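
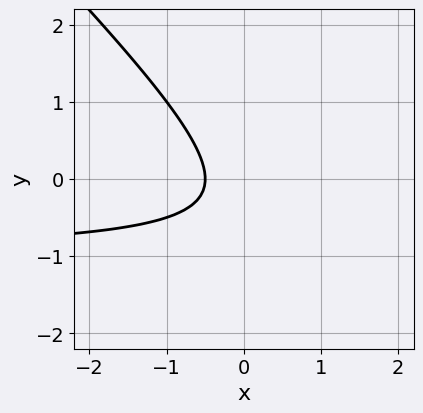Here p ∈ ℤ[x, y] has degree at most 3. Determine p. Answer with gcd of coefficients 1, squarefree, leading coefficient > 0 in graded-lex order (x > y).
2*x*y + 2*y^2 + 2*x + y + 1

(a) Degree: a generic line meets the curve in up to 2 points, so deg p = 2.
(b) From the visible intercepts: the curve avoids every integer y-axis point in the box.
(c) Putting this together gives p.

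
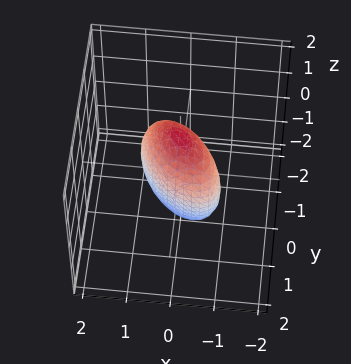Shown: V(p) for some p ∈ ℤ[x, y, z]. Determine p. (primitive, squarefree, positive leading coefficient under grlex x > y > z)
3*x^2 + 3*x*y + 3*y^2 + z^2 - 2

First, deg p = 2. The shape is more complex than any degree-1 surface.
Finally, putting this together gives p.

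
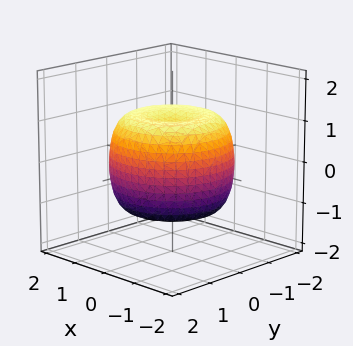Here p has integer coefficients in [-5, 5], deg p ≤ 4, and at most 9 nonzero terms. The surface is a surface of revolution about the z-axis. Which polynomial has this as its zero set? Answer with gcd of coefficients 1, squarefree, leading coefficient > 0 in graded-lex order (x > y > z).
1. deg p = 4.
2. Symmetries: every cross-section ⟂ z is a circle, so x, y appear only via x² + y².
3. From the axis intercepts and sections: a circular section at z = 0 has radius between 1 and 2; among the integer gridlines, it crosses the z-axis at z ∈ {-1, 1}.
4. Matching integer coefficients to the picture gives p.

2*x^4 + 4*x^2*y^2 + 2*y^4 - 3*x^2 - 3*y^2 + 3*z^2 - 3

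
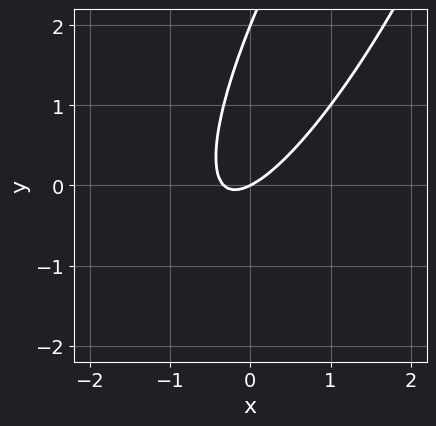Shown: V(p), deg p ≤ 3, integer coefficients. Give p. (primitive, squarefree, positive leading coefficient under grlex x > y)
3*x^2 - 3*x*y + y^2 + x - 2*y

deg p = 2. The shape is more complex than any degree-1 curve.
Against the integer gridlines: it meets the x-axis at x = 0 (among the integer gridlines); the y-axis gridline crossings are at y ∈ {0, 2}.
Together with the visible shape, these determine p as stated.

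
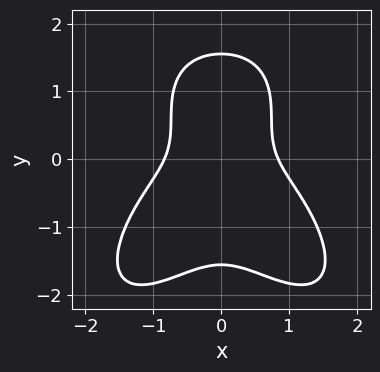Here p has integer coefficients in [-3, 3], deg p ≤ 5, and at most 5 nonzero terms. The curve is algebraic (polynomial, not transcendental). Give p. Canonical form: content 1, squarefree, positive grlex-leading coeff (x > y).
2*x^4 + y^4 + 3*x^2*y - 2*y^2 - 1

(a) The degree is 4 — the shape is more complex than any degree-3 curve.
(b) Symmetries: the x ↦ −x reflection is a symmetry, so x appears only in even powers.
(c) Together with the visible shape, these determine p as stated.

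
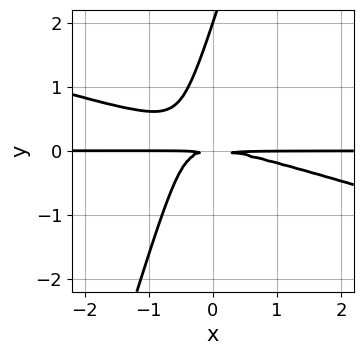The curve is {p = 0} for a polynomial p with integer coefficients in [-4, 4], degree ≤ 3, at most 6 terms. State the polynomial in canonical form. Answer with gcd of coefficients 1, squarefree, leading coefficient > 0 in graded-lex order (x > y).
x^2*y + 3*x*y^2 - y^3 + 2*y^2

1. The degree is 3 — the shape is more complex than any degree-2 curve.
2. Reading off the gridlines: the visible x-axis segment lies entirely on the curve; one y-axis crossing is at y = 2.
3. Together with the visible shape, these determine p as stated.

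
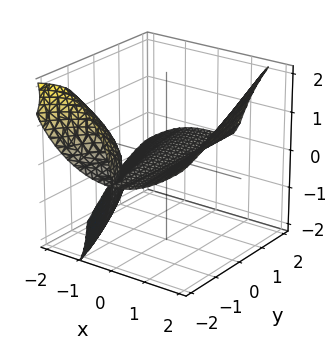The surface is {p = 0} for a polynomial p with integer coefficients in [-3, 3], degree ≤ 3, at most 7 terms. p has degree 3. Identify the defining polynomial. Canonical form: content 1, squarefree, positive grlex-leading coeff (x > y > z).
x^3 + 2*x*y*z - z^3 - y*z - 2*z

First, deg p = 3. The shape is more complex than any degree-2 surface.
Then, from the visible intercepts: it crosses the x-axis at the gridline x = 0; every point of the y-axis in the box is on the surface; one z-axis crossing is at z = 0.
Finally, fitting integer coefficients to these (and the overall shape) gives p.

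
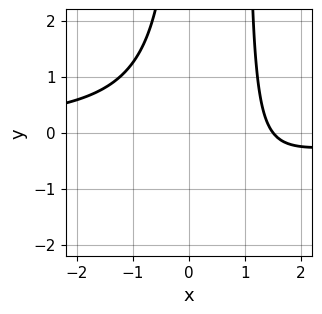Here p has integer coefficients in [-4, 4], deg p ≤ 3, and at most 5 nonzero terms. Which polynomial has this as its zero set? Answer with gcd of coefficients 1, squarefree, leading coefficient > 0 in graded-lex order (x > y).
First, deg p = 3.
Then, from the axis intercepts and sections: no y-intercept at any integer in the box.
Finally, the integer polynomial consistent with all of this is the stated p.

2*x^2*y - 2*x*y + 2*x - 3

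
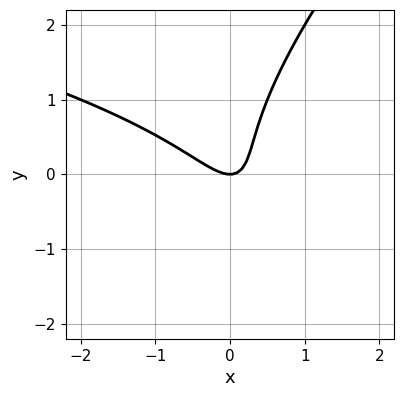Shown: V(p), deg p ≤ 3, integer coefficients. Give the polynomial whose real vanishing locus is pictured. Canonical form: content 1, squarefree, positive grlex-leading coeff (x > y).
x*y^2 - y^3 + 2*x^2 + 2*x*y - y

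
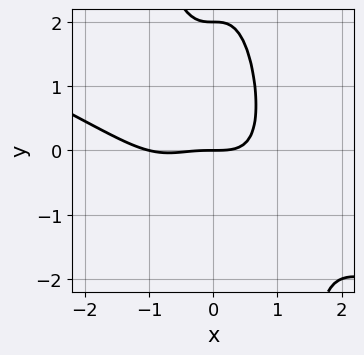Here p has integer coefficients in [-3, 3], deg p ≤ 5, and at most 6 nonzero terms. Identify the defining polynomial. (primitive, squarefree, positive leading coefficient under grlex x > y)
1. Degree: a generic line meets the curve in up to 4 points, so deg p = 4.
2. From the visible intercepts: the x-axis gridline crossings are at x ∈ {-1, 0}; among the integer gridlines, it crosses the y-axis at y ∈ {0, 2}.
3. The integer polynomial consistent with all of this is the stated p.

x^4 + 2*x^3*y + x^3 + y^2 - 2*y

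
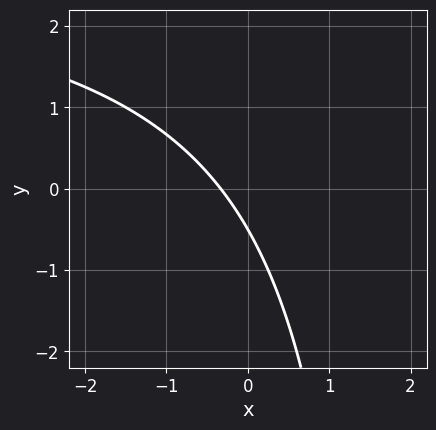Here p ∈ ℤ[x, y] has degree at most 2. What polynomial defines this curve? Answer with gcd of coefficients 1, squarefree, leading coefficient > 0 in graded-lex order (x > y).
x*y - 3*x - 2*y - 1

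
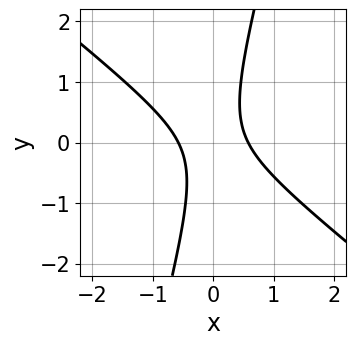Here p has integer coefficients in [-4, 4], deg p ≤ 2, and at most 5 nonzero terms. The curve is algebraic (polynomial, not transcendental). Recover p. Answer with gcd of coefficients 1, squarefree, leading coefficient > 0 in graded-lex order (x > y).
1. The degree is 2 — a generic line meets the curve in up to 2 points.
2. Observable constraints: it misses every integer gridline on the y-axis.
3. Matching integer coefficients to the picture gives p.

3*x^2 + 3*x*y - y^2 - 1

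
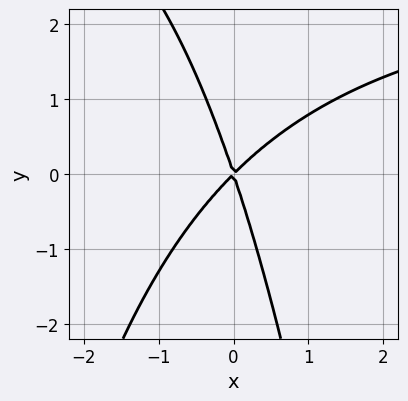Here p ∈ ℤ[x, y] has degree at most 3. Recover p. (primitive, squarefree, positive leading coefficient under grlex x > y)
Degree: a generic line meets the curve in up to 3 points, so deg p = 3.
Observable constraints: it crosses the x-axis at the gridline x = 0; it crosses the y-axis at the gridline y = 0.
Matching integer coefficients to the picture gives p.

x^2*y - 3*x^2 + 2*x*y + y^2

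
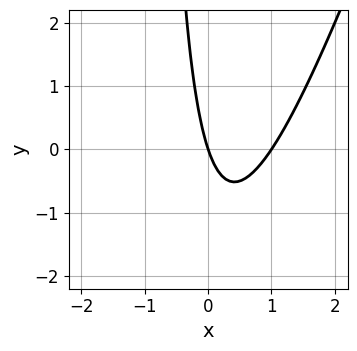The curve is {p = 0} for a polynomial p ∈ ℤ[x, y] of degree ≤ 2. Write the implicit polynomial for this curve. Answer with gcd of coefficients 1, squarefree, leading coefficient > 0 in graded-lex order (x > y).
First, degree: no degree-1 curve has this shape, so deg p = 2.
Next, reading off the gridlines: the x-axis gridline crossings are at x ∈ {0, 1}; it crosses the y-axis at the gridline y = 0.
Finally, these observations pin down the coefficients.

3*x^2 - x*y - 3*x - y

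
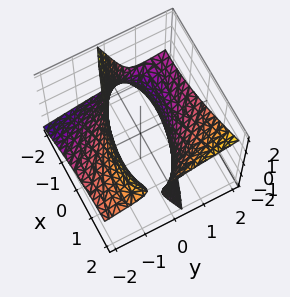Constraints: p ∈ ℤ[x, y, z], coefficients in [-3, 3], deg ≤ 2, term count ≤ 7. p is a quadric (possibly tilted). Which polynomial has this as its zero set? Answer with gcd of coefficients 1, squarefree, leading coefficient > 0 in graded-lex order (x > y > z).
(a) Degree: the shape is more complex than any degree-1 surface, so deg p = 2.
(b) Checking where it meets the axes: no z-intercept at any integer in the box.
(c) The integer polynomial consistent with all of this is the stated p.

x^2 + 2*x*y + y^2 - 3*y*z - z^2 - 3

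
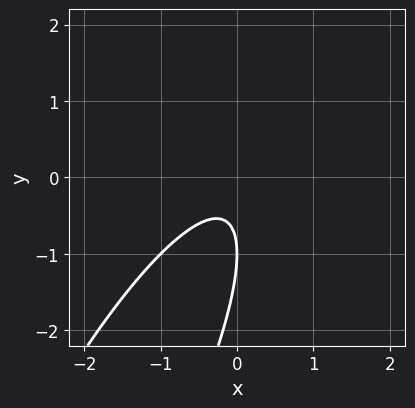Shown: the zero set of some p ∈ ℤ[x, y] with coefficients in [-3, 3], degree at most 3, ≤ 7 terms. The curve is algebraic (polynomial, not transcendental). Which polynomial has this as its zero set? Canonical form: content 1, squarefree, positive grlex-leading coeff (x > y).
3*x^2 - 3*x*y + y^2 + 2*y + 1

1. Degree: a generic line meets the curve in up to 2 points, so deg p = 2.
2. Observable constraints: one y-axis crossing is at y = -1; no x-intercept at any integer in the box.
3. Matching integer coefficients to the picture gives p.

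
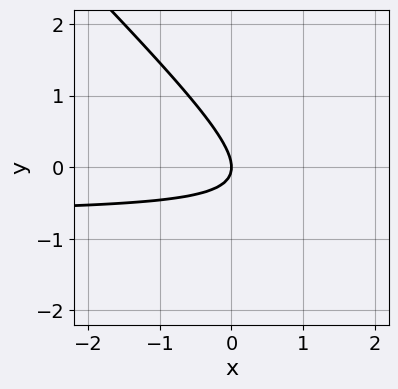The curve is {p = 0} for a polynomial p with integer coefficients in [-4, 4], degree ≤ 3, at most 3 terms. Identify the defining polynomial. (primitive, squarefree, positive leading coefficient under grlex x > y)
3*x*y + 3*y^2 + 2*x

The degree is 2 — a generic line meets the curve in up to 2 points.
Checking where it meets the axes: it meets the y-axis at y = 0 (among the integer gridlines); one x-axis crossing is at x = 0.
Matching integer coefficients to the picture gives p.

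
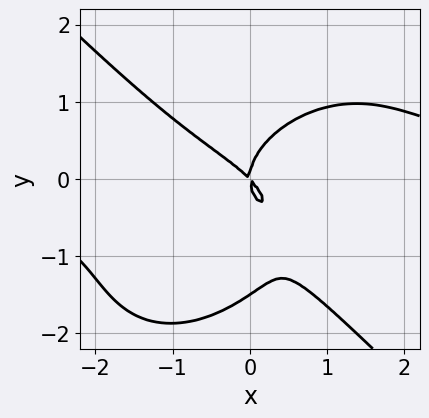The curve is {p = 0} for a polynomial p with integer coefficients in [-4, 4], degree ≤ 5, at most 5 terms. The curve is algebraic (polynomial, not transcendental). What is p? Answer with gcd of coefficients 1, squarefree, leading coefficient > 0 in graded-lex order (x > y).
2*x^3*y + 2*y^4 + 3*y^3 - 3*x^2 - 3*x*y

First, deg p = 4. A generic line meets the curve in up to 4 points.
Next, against the integer gridlines: it crosses the x-axis at the gridline x = 0; one y-axis crossing is at y = 0.
Finally, these observations pin down the coefficients.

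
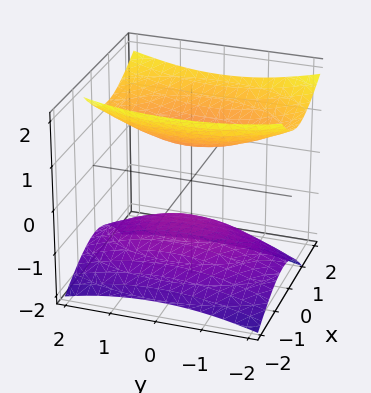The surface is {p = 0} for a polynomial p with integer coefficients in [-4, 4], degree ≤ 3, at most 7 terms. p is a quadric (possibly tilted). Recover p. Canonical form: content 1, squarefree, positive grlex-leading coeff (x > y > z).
1. I count 2 distinct pieces. They look like related sheets of one shape, so recover p as a whole.
2. Degree: a generic line meets the surface in up to 2 points, so deg p = 2.
3. From the axis intercepts and sections: it misses every integer gridline on the x-axis; it misses every integer gridline on the y-axis.
4. Putting this together gives p.

3*x^2 - 2*x*z + y^2 - 3*z^2 + 2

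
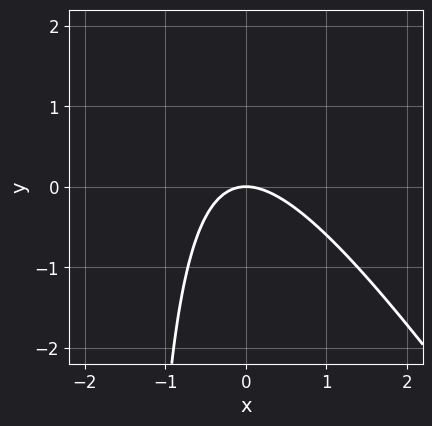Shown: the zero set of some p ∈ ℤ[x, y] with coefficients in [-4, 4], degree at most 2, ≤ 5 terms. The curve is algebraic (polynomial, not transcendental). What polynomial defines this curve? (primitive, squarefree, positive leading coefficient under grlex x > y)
3*x^2 + 2*x*y + 3*y

(a) The degree is 2 — a generic line meets the curve in up to 2 points.
(b) Checking where it meets the axes: it crosses the y-axis at the gridline y = 0; it crosses the x-axis at the gridline x = 0.
(c) These observations pin down the coefficients.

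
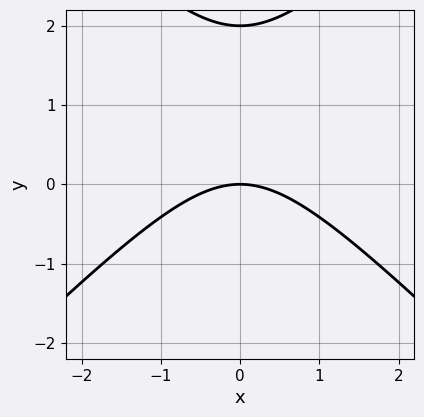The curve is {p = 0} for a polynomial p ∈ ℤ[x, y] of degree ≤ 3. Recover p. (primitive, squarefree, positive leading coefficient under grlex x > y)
Degree: the shape is more complex than any degree-1 curve, so deg p = 2.
Symmetries: mirror symmetry x ↦ −x ⇒ only even powers of x.
Checking where it meets the axes: among the integer gridlines, it crosses the y-axis at y ∈ {0, 2}; it crosses the x-axis at the gridline x = 0.
Solving for integer coefficients yields p as stated.

x^2 - y^2 + 2*y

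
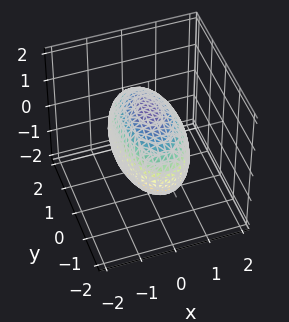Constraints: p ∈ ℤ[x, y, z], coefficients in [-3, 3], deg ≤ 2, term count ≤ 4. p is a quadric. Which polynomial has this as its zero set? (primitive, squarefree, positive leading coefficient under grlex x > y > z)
3*x^2 + y^2 + 2*z^2 - 3

The degree is 2 — bounded and convex; a quadric.
Symmetries: mirror symmetry z ↦ −z ⇒ only even powers of z; mirror symmetry y ↦ −y ⇒ only even powers of y; it's symmetric under x → −x, forcing even powers of x.
Against the integer gridlines: the x-axis gridline crossings are at x ∈ {-1, 1}.
The integer polynomial consistent with all of this is the stated p.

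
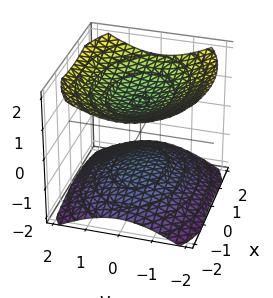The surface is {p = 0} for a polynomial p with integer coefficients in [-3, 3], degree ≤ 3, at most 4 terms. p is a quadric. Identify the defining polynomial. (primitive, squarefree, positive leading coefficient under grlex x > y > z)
1. The picture has 2 separate pieces.
2. Degree: two separate bowl-shaped sheets opening away from each other; a quadric, so deg p = 2.
3. Symmetries: it's symmetric under z → −z, forcing even powers of z; it's symmetric under x → −x, forcing even powers of x; mirror symmetry y ↦ −y ⇒ only even powers of y.
4. Reading off the gridlines: the z-axis gridline crossings are at z ∈ {-1, 1}; the surface avoids every integer y-axis point in the box; the surface avoids every integer x-axis point in the box.
5. These observations pin down the coefficients.

x^2 + 2*y^2 - 3*z^2 + 3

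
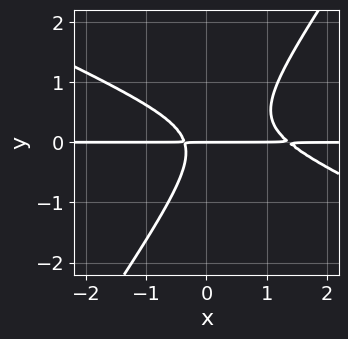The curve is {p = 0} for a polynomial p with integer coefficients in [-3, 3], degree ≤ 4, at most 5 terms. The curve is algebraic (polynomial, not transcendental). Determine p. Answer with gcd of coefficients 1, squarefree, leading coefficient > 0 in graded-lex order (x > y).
2*x^2*y + 3*x*y^2 - 3*y^3 - 2*x*y - y

(a) deg p = 3. No degree-2 curve has this shape.
(b) Against the integer gridlines: the visible x-axis segment lies entirely on the curve; it crosses the y-axis at the gridline y = 0.
(c) These observations pin down the coefficients.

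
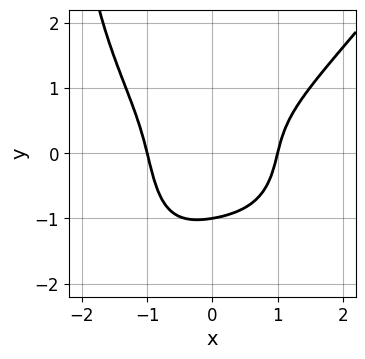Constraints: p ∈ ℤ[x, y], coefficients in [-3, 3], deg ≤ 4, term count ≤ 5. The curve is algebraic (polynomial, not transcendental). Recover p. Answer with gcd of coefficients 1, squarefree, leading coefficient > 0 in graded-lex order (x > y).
1. deg p = 4.
2. Checking where it meets the axes: among the integer gridlines, it crosses the x-axis at x ∈ {-1, 1}; one y-axis crossing is at y = -1.
3. Matching integer coefficients to the picture gives p.

2*x^4 - x*y^3 - 2*x^2*y - 2*y^3 - 2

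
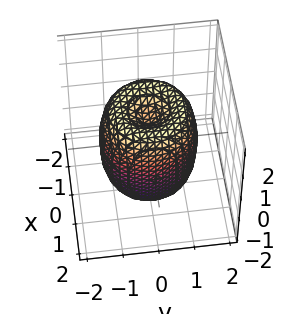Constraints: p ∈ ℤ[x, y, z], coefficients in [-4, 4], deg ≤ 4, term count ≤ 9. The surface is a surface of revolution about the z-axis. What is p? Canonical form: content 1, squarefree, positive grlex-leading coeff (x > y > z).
2*x^4 + 4*x^2*y^2 + 2*y^4 - 3*x^2 - 3*y^2 + z^2 - 1

1. deg p = 4.
2. By symmetry, the surface is invariant under rotation about z: p = q(x² + y², z).
3. Checking where it meets the axes: among the integer gridlines, it crosses the z-axis at z ∈ {-1, 1}; a circular section at z = -1 has radius between 1 and 2.
4. Fitting integer coefficients to these (and the overall shape) gives p.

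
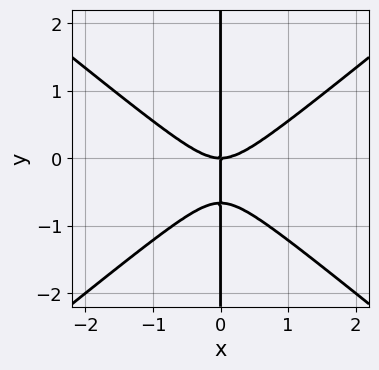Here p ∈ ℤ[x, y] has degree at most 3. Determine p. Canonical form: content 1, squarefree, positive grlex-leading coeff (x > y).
2*x^3 - 3*x*y^2 - 2*x*y

1. deg p = 3.
2. From the visible intercepts: the visible y-axis segment lies entirely on the curve; one x-axis crossing is at x = 0.
3. Putting this together gives p.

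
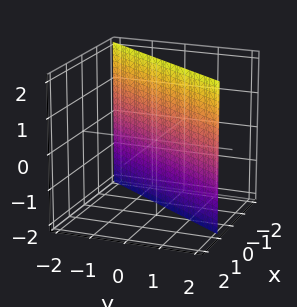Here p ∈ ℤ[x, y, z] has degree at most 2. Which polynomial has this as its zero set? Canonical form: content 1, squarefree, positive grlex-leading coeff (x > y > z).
3*x - 2*y + 2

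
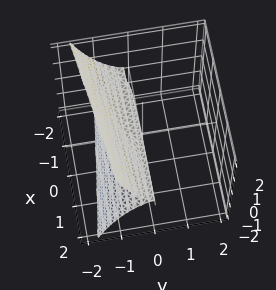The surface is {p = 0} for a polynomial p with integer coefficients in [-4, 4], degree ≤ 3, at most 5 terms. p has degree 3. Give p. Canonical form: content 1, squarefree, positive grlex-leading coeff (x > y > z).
deg p = 3.
Against the integer gridlines: it meets the z-axis at z = 0 (among the integer gridlines); it meets the y-axis at y = 0 (among the integer gridlines).
Together with the visible shape, these determine p as stated.

x*y*z + 3*y^3 + y*z^2 + 3*z^2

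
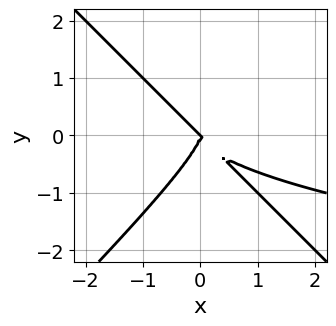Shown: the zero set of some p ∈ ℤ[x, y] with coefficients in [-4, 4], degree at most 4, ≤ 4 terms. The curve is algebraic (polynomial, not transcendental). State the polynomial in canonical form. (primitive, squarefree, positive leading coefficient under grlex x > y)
3*x^2*y^2 - 3*y^4 - 2*x^3 - 2*x^2*y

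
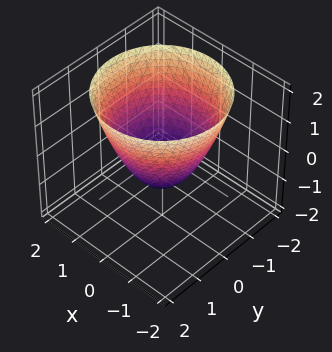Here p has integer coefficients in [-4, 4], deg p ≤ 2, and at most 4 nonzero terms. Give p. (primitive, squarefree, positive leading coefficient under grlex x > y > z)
x^2 + y^2 - z - 1

First, degree: the shape is more complex than any degree-1 surface, so deg p = 2.
Next, by symmetry, the z-axis is an axis of rotation, so x and y enter only as x² + y².
Next, against the integer gridlines: among the integer gridlines, it crosses the y-axis at y ∈ {-1, 1}; the x-axis gridline crossings are at x ∈ {-1, 1}; it meets the z-axis at z = -1 (among the integer gridlines); a circular section at z = 2 has radius between 1 and 2.
Finally, the integer polynomial consistent with all of this is the stated p.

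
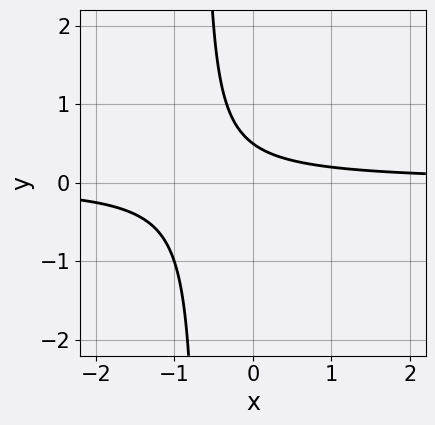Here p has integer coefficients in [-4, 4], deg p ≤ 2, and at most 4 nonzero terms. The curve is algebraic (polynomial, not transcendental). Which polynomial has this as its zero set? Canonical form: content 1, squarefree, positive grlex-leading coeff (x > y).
First, degree: no degree-1 curve has this shape, so deg p = 2.
Then, checking where it meets the axes: the curve avoids every integer x-axis point in the box.
Finally, these observations pin down the coefficients.

3*x*y + 2*y - 1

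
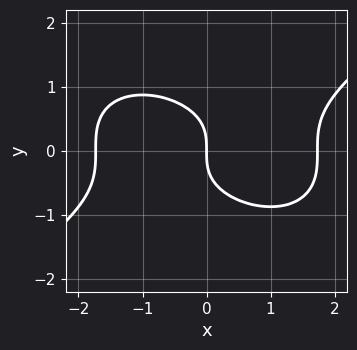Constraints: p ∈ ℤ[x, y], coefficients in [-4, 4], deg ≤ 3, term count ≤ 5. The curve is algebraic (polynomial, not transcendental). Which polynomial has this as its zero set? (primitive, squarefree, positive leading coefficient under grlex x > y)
1. The degree is 3 — no degree-2 curve has this shape.
2. Observable constraints: one y-axis crossing is at y = 0; it meets the x-axis at x = 0 (among the integer gridlines).
3. Putting this together gives p.

x^3 - 3*y^3 - 3*x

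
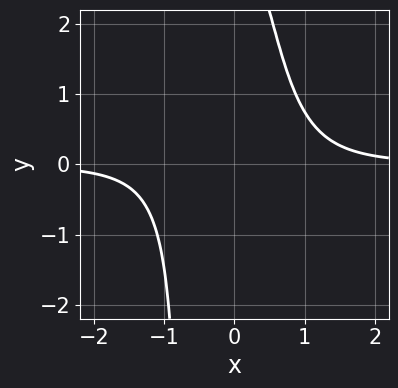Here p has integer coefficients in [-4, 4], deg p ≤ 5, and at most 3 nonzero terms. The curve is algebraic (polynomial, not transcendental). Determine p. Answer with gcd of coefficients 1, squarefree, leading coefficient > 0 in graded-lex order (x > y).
3*x^3*y + y - 3

1. Degree: no degree-3 curve has this shape, so deg p = 4.
2. Checking where it meets the axes: no x-intercept at any integer in the box; the curve avoids every integer y-axis point in the box.
3. Together with the visible shape, these determine p as stated.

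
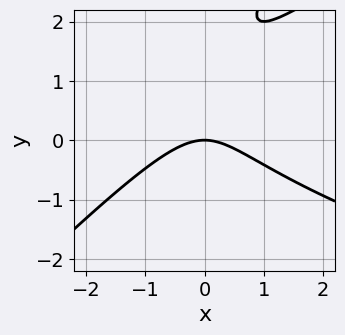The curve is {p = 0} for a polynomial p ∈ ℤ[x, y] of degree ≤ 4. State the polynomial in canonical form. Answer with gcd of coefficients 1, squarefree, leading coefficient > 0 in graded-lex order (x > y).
x*y^2 - y^3 - 2*x^2 + 3*y^2 - 3*y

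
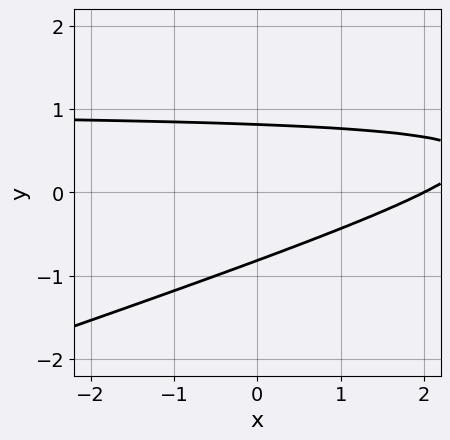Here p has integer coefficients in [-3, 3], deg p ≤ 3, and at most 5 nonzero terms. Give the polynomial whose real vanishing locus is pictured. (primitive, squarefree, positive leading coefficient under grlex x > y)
(a) deg p = 2.
(b) Checking where it meets the axes: it crosses the x-axis at the gridline x = 2.
(c) The integer polynomial consistent with all of this is the stated p.

x*y - 3*y^2 - x + 2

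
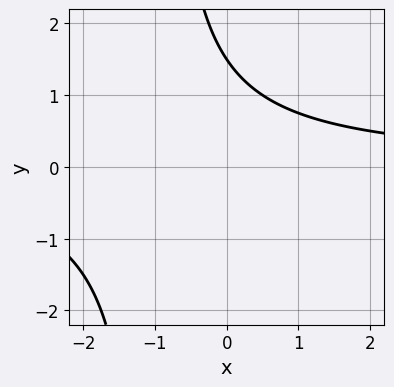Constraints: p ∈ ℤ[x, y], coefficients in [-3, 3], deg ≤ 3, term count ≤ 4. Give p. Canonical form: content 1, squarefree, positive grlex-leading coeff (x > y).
2*x*y + 2*y - 3

(a) The degree is 2 — the shape is more complex than any degree-1 curve.
(b) Against the integer gridlines: no x-intercept at any integer in the box.
(c) The integer polynomial consistent with all of this is the stated p.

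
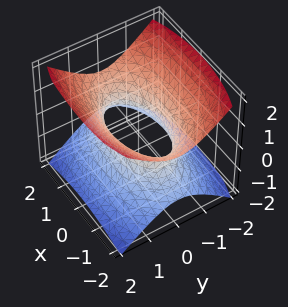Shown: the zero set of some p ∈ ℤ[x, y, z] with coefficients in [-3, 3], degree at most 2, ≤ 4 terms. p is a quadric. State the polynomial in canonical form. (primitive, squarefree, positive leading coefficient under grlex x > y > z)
(a) Degree: one connected sheet with a waist; a quadric, so deg p = 2.
(b) Symmetries: it's symmetric under y → −y, forcing even powers of y; it's symmetric under z → −z, forcing even powers of z; it's symmetric under x → −x, forcing even powers of x.
(c) Checking where it meets the axes: no z-intercept at any integer in the box.
(d) Fitting integer coefficients to these (and the overall shape) gives p.

x^2 + 3*y^2 - 3*z^2 - 2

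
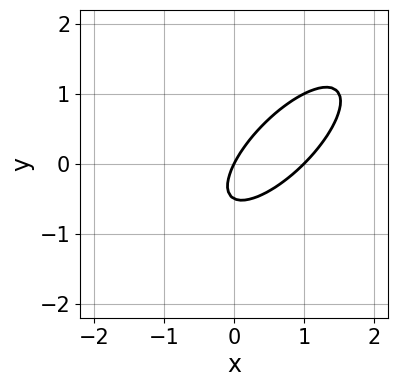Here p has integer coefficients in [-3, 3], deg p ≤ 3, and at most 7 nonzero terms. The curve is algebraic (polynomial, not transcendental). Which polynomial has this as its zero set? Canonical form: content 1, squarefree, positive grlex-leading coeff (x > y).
2*x^2 - 3*x*y + 2*y^2 - 2*x + y

Degree: a generic line meets the curve in up to 2 points, so deg p = 2.
From the axis intercepts and sections: it meets the y-axis at y = 0 (among the integer gridlines); the x-axis gridline crossings are at x ∈ {0, 1}.
The integer polynomial consistent with all of this is the stated p.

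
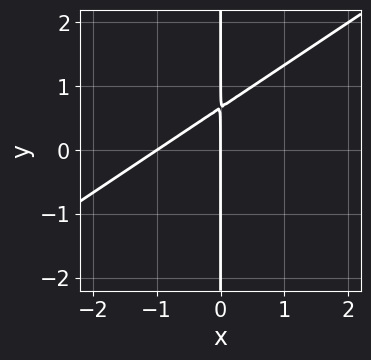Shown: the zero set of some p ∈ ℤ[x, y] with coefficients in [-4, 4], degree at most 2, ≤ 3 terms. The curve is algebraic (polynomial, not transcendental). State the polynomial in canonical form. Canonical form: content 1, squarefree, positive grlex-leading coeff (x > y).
Degree: a generic line meets the curve in up to 2 points, so deg p = 2.
From the axis intercepts and sections: among the integer gridlines, it crosses the x-axis at x ∈ {-1, 0}; the visible y-axis segment lies entirely on the curve.
Putting this together gives p.

2*x^2 - 3*x*y + 2*x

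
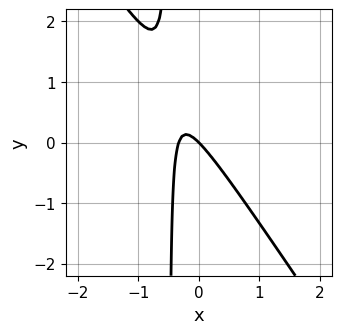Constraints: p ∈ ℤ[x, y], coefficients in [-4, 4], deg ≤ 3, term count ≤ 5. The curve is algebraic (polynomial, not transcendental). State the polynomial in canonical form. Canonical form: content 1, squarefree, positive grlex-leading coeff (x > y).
1. Degree: no degree-1 curve has this shape, so deg p = 2.
2. From the visible intercepts: it meets the x-axis at x = 0 (among the integer gridlines); it crosses the y-axis at the gridline y = 0.
3. The integer polynomial consistent with all of this is the stated p.

3*x^2 + 2*x*y + x + y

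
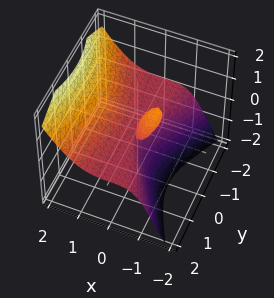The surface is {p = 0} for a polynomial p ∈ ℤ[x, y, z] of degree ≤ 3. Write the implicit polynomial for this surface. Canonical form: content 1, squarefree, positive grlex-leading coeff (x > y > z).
3*x^3 - 2*y^2*z - z^3 - 3*x*z

First, the picture has 2 separate pieces.
Then, degree: a generic line meets the surface in up to 3 points, so deg p = 3.
Next, from the visible intercepts: every point of the y-axis in the box is on the surface; it crosses the z-axis at the gridline z = 0; it meets the x-axis at x = 0 (among the integer gridlines).
Finally, together with the visible shape, these determine p as stated.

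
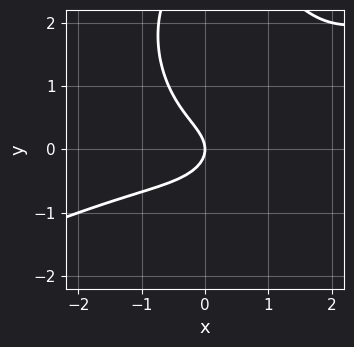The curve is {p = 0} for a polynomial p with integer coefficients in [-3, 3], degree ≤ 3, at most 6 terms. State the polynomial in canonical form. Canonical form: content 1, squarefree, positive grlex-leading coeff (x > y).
(a) deg p = 3.
(b) From the visible intercepts: it meets the x-axis at x = 0 (among the integer gridlines); it meets the y-axis at y = 0 (among the integer gridlines).
(c) The integer polynomial consistent with all of this is the stated p.

x^3 - 2*x^2*y - y^3 + 3*y^2 + 2*x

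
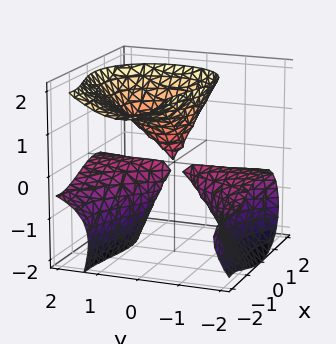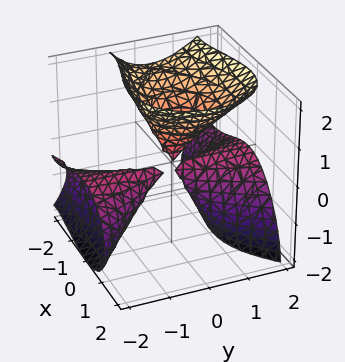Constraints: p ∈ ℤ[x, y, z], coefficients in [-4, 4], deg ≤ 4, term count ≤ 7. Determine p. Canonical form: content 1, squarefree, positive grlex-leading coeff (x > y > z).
First, I count 3 distinct pieces.
Then, deg p = 3.
Next, against the integer gridlines: one x-axis crossing is at x = 0; one z-axis crossing is at z = 0; the visible y-axis segment lies entirely on the surface.
Finally, assembling these constraints gives the stated polynomial.

x^3 + 2*y^2*z - y*z^2 - z^3 + 3*x^2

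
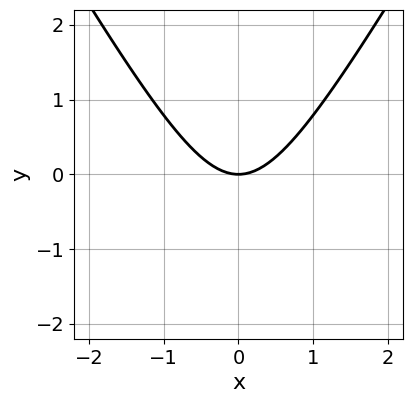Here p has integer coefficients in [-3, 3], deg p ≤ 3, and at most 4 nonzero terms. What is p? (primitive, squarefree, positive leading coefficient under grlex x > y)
3*x^2 - y^2 - 3*y

First, degree: the shape is more complex than any degree-1 curve, so deg p = 2.
Next, symmetries: mirror symmetry x ↦ −x ⇒ only even powers of x.
Next, from the visible intercepts: it meets the y-axis at y = 0 (among the integer gridlines); one x-axis crossing is at x = 0.
Finally, these observations pin down the coefficients.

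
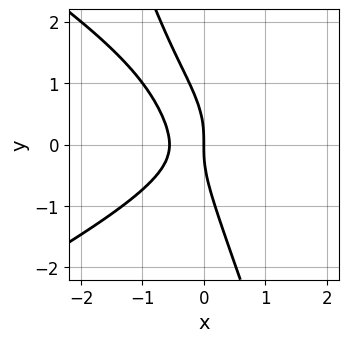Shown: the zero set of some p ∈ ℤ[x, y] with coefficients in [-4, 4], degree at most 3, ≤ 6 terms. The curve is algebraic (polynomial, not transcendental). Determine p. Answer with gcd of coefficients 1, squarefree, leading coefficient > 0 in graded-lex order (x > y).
1. The degree is 3 — a generic line meets the curve in up to 3 points.
2. From the visible intercepts: it meets the x-axis at x = 0 (among the integer gridlines); one y-axis crossing is at y = 0.
3. Matching integer coefficients to the picture gives p.

x^3 - 3*x*y^2 - y^3 - 3*x^2 - 2*x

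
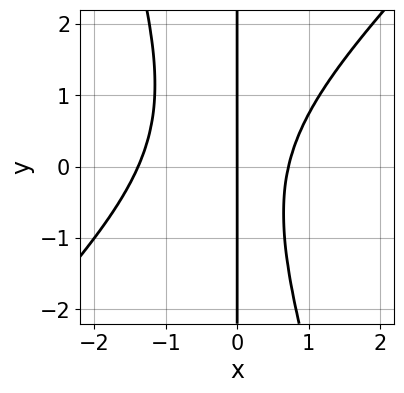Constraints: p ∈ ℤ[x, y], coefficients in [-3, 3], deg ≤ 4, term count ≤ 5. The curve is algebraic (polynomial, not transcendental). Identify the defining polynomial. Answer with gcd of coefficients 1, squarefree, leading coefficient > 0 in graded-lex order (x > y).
3*x^3 - 2*x^2*y - x*y^2 + 2*x^2 - 3*x

Degree: a generic line meets the curve in up to 3 points, so deg p = 3.
From the visible intercepts: the visible y-axis segment lies entirely on the curve; it crosses the x-axis at the gridline x = 0.
Solving for integer coefficients yields p as stated.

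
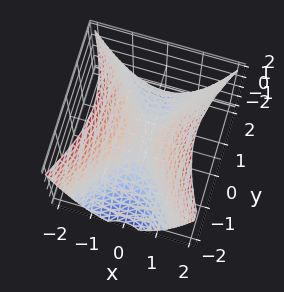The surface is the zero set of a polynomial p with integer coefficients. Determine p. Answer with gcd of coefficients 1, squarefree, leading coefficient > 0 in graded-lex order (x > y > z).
Degree: a saddle surface; a quadric, so deg p = 2.
Symmetries: the y ↦ −y reflection is a symmetry, so y appears only in even powers; the x ↦ −x reflection is a symmetry, so x appears only in even powers.
Observable constraints: it crosses the z-axis at the gridline z = 0; it crosses the y-axis at the gridline y = 0.
The integer polynomial consistent with all of this is the stated p.

2*x^2 - y^2 - 2*z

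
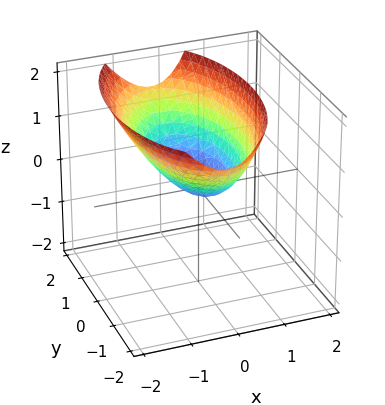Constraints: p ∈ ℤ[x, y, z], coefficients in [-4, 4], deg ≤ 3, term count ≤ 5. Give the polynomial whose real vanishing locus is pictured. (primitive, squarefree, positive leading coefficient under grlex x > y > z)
First, the degree is 2 — the shape is more complex than any degree-1 surface.
Next, reading off the gridlines: it crosses the x-axis at the gridline x = 0; it meets the z-axis at z = 0 (among the integer gridlines); it crosses the y-axis at the gridline y = 0.
Finally, fitting integer coefficients to these (and the overall shape) gives p.

3*x^2 + x*z + y^2 - 3*z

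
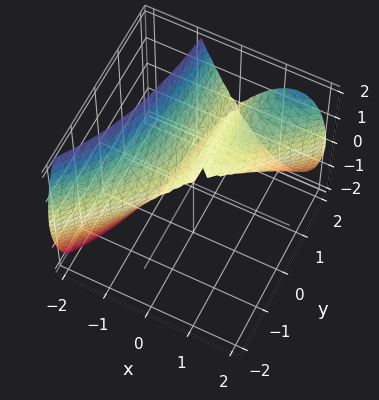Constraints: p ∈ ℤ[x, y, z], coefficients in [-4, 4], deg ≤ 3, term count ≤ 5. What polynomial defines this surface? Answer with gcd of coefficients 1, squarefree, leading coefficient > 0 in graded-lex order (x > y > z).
2*x^3 - 2*x^2*y + z^2

First, degree: no degree-2 surface has this shape, so deg p = 3.
Next, from the visible intercepts: the visible y-axis segment lies entirely on the surface; it crosses the z-axis at the gridline z = 0; it crosses the x-axis at the gridline x = 0.
Finally, assembling these constraints gives the stated polynomial.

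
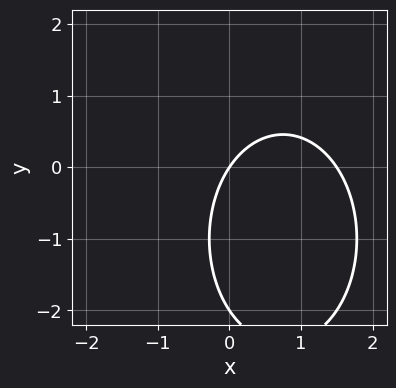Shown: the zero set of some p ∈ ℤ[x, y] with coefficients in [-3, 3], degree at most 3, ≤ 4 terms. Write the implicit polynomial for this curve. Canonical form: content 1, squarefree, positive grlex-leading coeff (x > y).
2*x^2 + y^2 - 3*x + 2*y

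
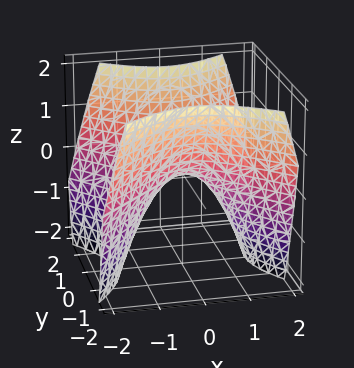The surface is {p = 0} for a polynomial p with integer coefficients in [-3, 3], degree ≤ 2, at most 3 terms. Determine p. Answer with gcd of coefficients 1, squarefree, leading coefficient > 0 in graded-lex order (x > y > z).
x^2 - y^2 + z

deg p = 2.
Symmetries: the x ↦ −x reflection is a symmetry, so x appears only in even powers; mirror symmetry y ↦ −y ⇒ only even powers of y.
From the axis intercepts and sections: it crosses the y-axis at the gridline y = 0; it meets the x-axis at x = 0 (among the integer gridlines); it crosses the z-axis at the gridline z = 0.
Together with the visible shape, these determine p as stated.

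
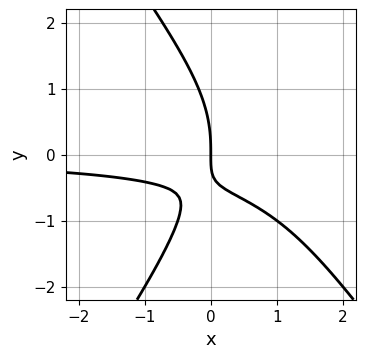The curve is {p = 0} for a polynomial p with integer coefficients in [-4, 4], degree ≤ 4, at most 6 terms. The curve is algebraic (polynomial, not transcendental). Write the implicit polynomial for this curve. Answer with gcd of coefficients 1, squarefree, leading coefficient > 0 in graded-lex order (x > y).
2*x^2*y - y^3 - 3*x*y - 2*x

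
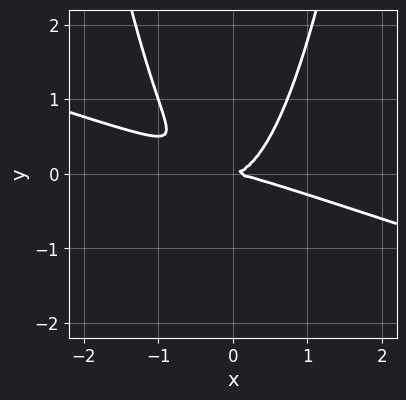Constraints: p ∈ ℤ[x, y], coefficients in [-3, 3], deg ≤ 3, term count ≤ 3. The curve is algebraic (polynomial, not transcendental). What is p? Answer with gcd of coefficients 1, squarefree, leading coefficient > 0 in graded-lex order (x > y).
x^3 + 3*x^2*y - 2*y^2

Degree: no degree-2 curve has this shape, so deg p = 3.
Checking where it meets the axes: it crosses the x-axis at the gridline x = 0; one y-axis crossing is at y = 0.
Putting this together gives p.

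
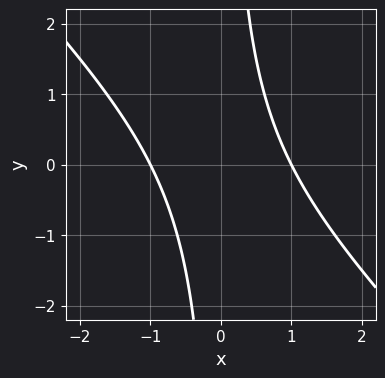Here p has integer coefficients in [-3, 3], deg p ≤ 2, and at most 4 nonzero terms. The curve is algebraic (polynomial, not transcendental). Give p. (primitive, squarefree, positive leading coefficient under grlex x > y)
x^2 + x*y - 1

(a) Degree: no degree-1 curve has this shape, so deg p = 2.
(b) Checking where it meets the axes: the x-axis gridline crossings are at x ∈ {-1, 1}; the curve avoids every integer y-axis point in the box.
(c) Assembling these constraints gives the stated polynomial.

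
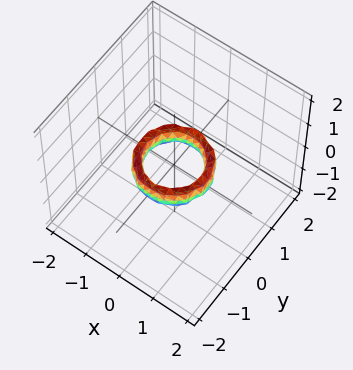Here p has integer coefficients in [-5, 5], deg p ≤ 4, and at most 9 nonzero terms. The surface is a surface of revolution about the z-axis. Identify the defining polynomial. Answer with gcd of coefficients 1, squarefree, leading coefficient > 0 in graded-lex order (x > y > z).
2*x^4 + 4*x^2*y^2 + 2*y^4 - 3*x^2 - 3*y^2 + z^2 + 1

Degree: the shape is more complex than any degree-3 surface, so deg p = 4.
Symmetries: rotational symmetry about the z-axis ⇒ p depends on x, y only through x² + y².
Checking where it meets the axes: among the integer gridlines, it crosses the x-axis at x ∈ {-1, 1}; the y-axis gridline crossings are at y ∈ {-1, 1}.
Matching integer coefficients to the picture gives p.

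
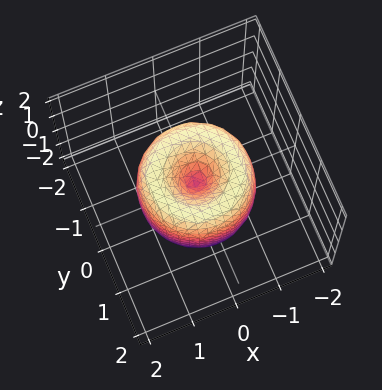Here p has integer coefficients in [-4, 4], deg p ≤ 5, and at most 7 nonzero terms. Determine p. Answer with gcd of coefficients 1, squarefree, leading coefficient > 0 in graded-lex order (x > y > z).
2*x^4 + 4*x^2*y^2 + 2*y^4 - 3*x^2 - 3*y^2 + z^2

1. The degree is 4 — a generic line meets the surface in up to 4 points.
2. By symmetry, the surface is invariant under rotation about z: p = q(x² + y², z).
3. Reading off the gridlines: it crosses the x-axis at the gridline x = 0; one z-axis crossing is at z = 0; a circular section at z = 0 has radius between 1 and 2.
4. Fitting integer coefficients to these (and the overall shape) gives p.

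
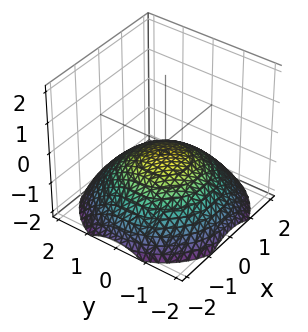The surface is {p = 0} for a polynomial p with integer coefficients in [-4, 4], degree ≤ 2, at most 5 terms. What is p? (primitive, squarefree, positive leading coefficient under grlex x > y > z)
1. Degree: the shape is more complex than any degree-1 surface, so deg p = 2.
2. Symmetry: every cross-section ⟂ z is a circle, so x, y appear only via x² + y².
3. Checking where it meets the axes: a circular section at z = -1 has radius between 1 and 2; the surface avoids every integer y-axis point in the box.
4. Fitting integer coefficients to these (and the overall shape) gives p.

x^2 + y^2 + 3*z + 1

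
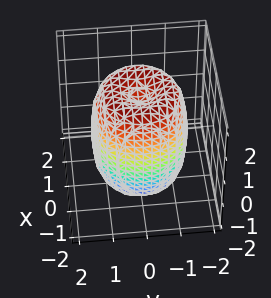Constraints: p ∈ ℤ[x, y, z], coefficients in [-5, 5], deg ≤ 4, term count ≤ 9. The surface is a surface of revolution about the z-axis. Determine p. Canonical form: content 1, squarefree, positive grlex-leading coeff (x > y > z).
2*x^4 + 4*x^2*y^2 + 2*y^4 - 3*x^2 - 3*y^2 + z^2 - 2

First, degree: the shape is more complex than any degree-3 surface, so deg p = 4.
Then, symmetry: the z-axis is an axis of rotation, so x and y enter only as x² + y².
Next, reading off the gridlines: a circular section at z = 1 has radius between 1 and 2.
Finally, assembling these constraints gives the stated polynomial.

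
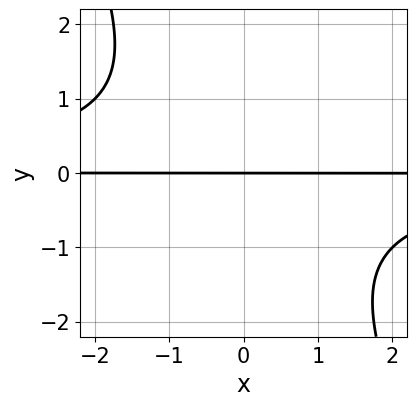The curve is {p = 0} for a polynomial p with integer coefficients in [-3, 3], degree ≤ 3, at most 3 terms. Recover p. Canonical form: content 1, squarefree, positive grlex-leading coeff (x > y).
(a) The degree is 3 — the shape is more complex than any degree-2 curve.
(b) Checking where it meets the axes: every point of the x-axis in the box is on the curve; one y-axis crossing is at y = 0.
(c) The integer polynomial consistent with all of this is the stated p.

2*x*y^2 + y^3 + 3*y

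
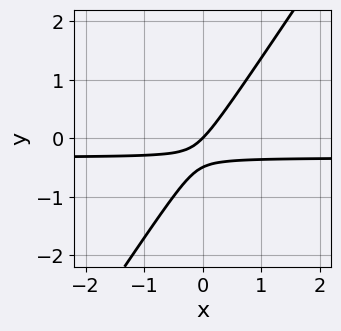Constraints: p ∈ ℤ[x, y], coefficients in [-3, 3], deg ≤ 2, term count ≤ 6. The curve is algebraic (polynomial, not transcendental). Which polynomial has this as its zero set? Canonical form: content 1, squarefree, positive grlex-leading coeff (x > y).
(a) deg p = 2. The shape is more complex than any degree-1 curve.
(b) Reading off the gridlines: one y-axis crossing is at y = 0; it crosses the x-axis at the gridline x = 0.
(c) Matching integer coefficients to the picture gives p.

3*x*y - 2*y^2 + x - y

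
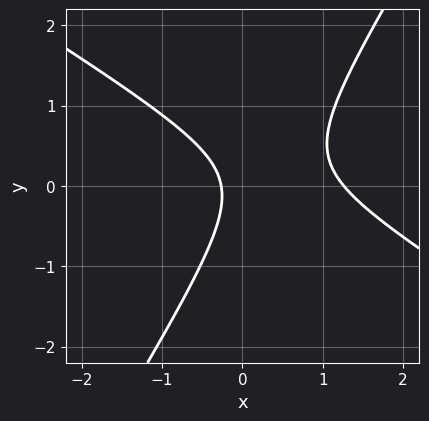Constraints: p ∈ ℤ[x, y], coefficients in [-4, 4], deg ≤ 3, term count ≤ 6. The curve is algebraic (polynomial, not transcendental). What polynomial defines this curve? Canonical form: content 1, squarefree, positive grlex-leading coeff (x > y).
3*x^2 + 3*x*y - 3*y^2 - 3*x - 1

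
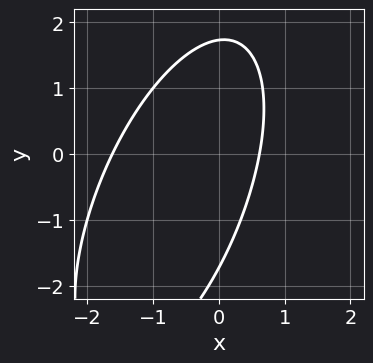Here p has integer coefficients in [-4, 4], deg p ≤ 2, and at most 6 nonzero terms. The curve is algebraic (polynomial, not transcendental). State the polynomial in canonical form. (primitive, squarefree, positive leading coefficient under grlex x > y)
3*x^2 - 2*x*y + y^2 + 3*x - 3

deg p = 2. No degree-1 curve has this shape.
Putting this together gives p.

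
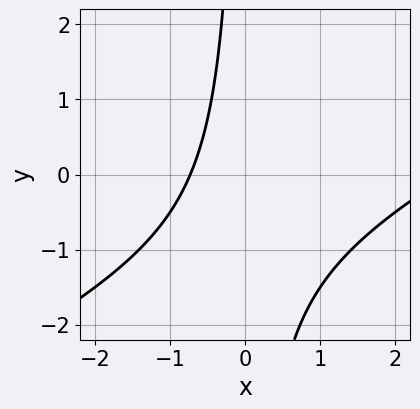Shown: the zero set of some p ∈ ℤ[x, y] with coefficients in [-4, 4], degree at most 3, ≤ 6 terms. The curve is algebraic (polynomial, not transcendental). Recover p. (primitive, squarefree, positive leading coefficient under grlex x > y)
1. The degree is 2 — the shape is more complex than any degree-1 curve.
2. Checking where it meets the axes: it misses every integer gridline on the y-axis.
3. Fitting integer coefficients to these (and the overall shape) gives p.

x^2 - 2*x*y - 2*x - 2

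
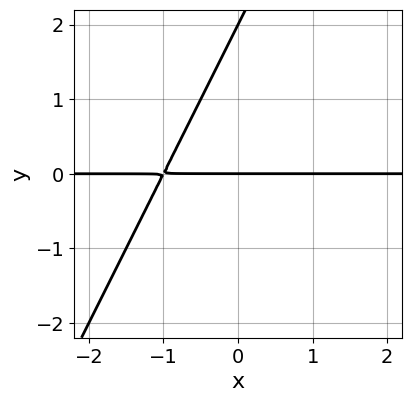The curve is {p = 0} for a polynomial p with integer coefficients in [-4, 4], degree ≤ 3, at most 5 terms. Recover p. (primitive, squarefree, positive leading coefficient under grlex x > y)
Degree: no degree-1 curve has this shape, so deg p = 2.
Observable constraints: the visible x-axis segment lies entirely on the curve; the y-axis gridline crossings are at y ∈ {0, 2}.
Together with the visible shape, these determine p as stated.

2*x*y - y^2 + 2*y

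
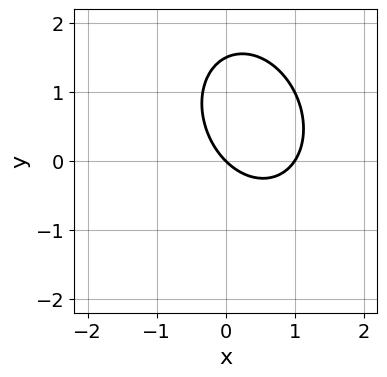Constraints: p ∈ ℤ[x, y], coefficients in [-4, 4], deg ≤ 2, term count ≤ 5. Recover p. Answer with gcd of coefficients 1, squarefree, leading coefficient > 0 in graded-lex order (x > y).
3*x^2 + x*y + 2*y^2 - 3*x - 3*y

First, degree: no degree-1 curve has this shape, so deg p = 2.
Then, from the axis intercepts and sections: it crosses the y-axis at the gridline y = 0; the x-axis gridline crossings are at x ∈ {0, 1}.
Finally, solving for integer coefficients yields p as stated.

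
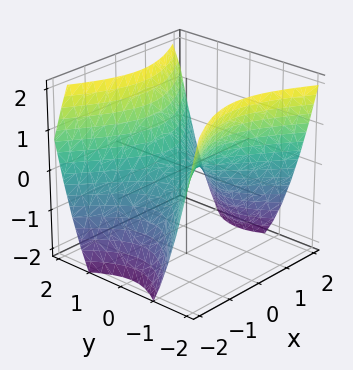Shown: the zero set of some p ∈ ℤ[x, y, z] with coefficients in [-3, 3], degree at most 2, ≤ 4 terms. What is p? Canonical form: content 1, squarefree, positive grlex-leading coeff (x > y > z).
deg p = 2. A saddle surface; a quadric.
Symmetries: mirror symmetry x ↦ −x ⇒ only even powers of x; it's symmetric under y → −y, forcing even powers of y.
From the visible intercepts: it meets the x-axis at x = 0 (among the integer gridlines); it crosses the y-axis at the gridline y = 0; one z-axis crossing is at z = 0.
Matching integer coefficients to the picture gives p.

2*x^2 - 3*y^2 + 3*z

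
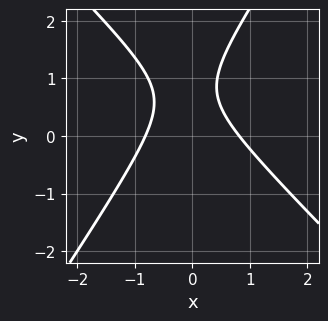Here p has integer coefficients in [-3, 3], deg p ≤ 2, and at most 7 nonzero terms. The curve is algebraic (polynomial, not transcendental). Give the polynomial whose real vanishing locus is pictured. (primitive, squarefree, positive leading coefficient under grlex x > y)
3*x^2 + x*y - 2*y^2 + 3*y - 2

1. deg p = 2.
2. Checking where it meets the axes: the curve avoids every integer y-axis point in the box.
3. Fitting integer coefficients to these (and the overall shape) gives p.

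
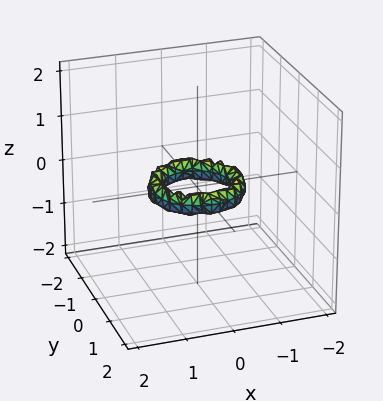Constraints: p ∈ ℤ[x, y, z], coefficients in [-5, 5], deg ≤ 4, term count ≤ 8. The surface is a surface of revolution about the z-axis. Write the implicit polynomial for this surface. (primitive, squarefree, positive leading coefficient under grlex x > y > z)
Degree: the shape is more complex than any degree-3 surface, so deg p = 4.
By symmetry, every cross-section ⟂ z is a circle, so x, y appear only via x² + y².
Against the integer gridlines: a circular section at z = 0 has radius between 0 and 1; the y-axis gridline crossings are at y ∈ {-1, 1}; the x-axis gridline crossings are at x ∈ {-1, 1}; no z-intercept at any integer in the box.
Matching integer coefficients to the picture gives p.

2*x^4 + 4*x^2*y^2 + 2*y^4 - 3*x^2 - 3*y^2 + 2*z^2 + 1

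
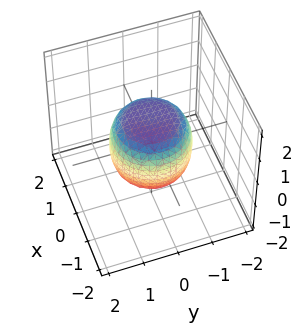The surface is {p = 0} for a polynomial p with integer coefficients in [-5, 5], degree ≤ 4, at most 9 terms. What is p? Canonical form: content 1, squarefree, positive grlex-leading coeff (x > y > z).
2*x^4 + 4*x^2*y^2 + 2*y^4 - x^2 - y^2 + 2*z^2 - 2

1. deg p = 4. A generic line meets the surface in up to 4 points.
2. By symmetry, the surface is invariant under rotation about z: p = q(x² + y², z).
3. Reading off the gridlines: a circular section at z = -1 has radius between 0 and 1; among the integer gridlines, it crosses the z-axis at z ∈ {-1, 1}.
4. Together with the visible shape, these determine p as stated.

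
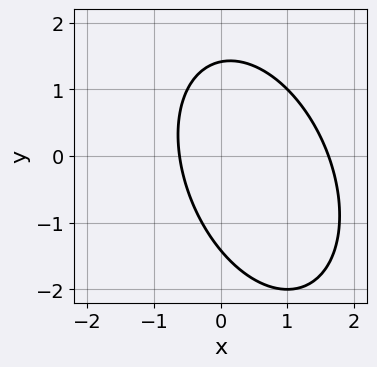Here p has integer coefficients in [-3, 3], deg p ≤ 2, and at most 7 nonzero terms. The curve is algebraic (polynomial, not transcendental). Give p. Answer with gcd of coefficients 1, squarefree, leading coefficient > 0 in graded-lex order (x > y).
First, deg p = 2. No degree-1 curve has this shape.
Finally, the integer polynomial consistent with all of this is the stated p.

2*x^2 + x*y + y^2 - 2*x - 2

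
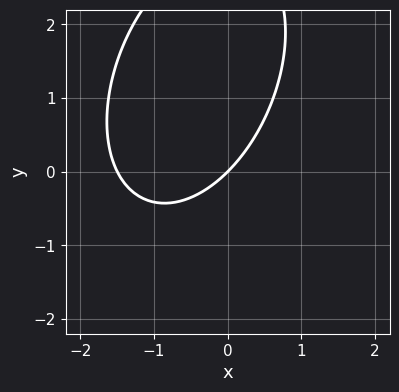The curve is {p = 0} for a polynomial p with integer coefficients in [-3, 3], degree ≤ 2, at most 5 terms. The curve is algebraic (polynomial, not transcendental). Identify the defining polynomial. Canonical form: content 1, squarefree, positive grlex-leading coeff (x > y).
2*x^2 - x*y + y^2 + 3*x - 3*y

deg p = 2. The shape is more complex than any degree-1 curve.
Observable constraints: it meets the x-axis at x = 0 (among the integer gridlines); it crosses the y-axis at the gridline y = 0.
Solving for integer coefficients yields p as stated.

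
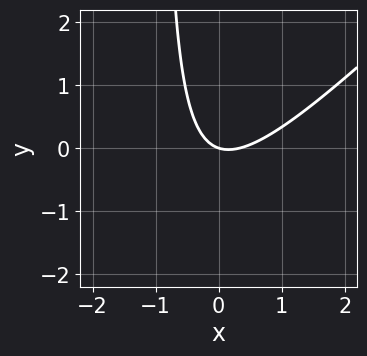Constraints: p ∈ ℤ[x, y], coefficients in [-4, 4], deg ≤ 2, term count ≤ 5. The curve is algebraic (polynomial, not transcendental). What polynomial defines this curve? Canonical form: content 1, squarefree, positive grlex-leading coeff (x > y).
3*x^2 - 3*x*y - x - 3*y

First, the degree is 2 — the shape is more complex than any degree-1 curve.
Next, from the visible intercepts: one x-axis crossing is at x = 0; it crosses the y-axis at the gridline y = 0.
Finally, together with the visible shape, these determine p as stated.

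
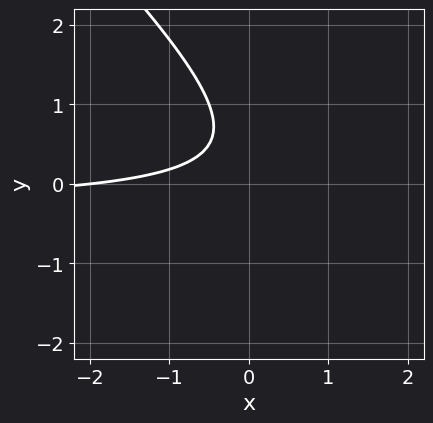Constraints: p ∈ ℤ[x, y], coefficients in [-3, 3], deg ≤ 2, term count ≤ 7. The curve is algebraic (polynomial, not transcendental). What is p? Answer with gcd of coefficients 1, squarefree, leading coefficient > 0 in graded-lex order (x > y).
(a) Degree: no degree-1 curve has this shape, so deg p = 2.
(b) Checking where it meets the axes: the curve avoids every integer y-axis point in the box; it meets the x-axis at x = -2 (among the integer gridlines).
(c) Together with the visible shape, these determine p as stated.

3*x*y + 3*y^2 + x - 3*y + 2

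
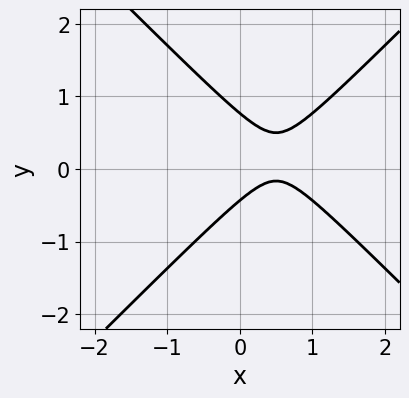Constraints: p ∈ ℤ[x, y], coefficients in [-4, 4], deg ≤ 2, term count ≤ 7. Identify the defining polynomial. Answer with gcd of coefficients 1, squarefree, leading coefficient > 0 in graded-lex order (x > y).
First, deg p = 2. No degree-1 curve has this shape.
Then, from the axis intercepts and sections: it misses every integer gridline on the x-axis.
Finally, these observations pin down the coefficients.

3*x^2 - 3*y^2 - 3*x + y + 1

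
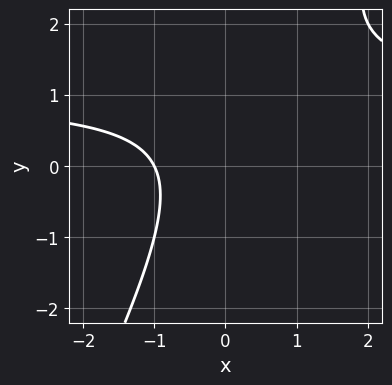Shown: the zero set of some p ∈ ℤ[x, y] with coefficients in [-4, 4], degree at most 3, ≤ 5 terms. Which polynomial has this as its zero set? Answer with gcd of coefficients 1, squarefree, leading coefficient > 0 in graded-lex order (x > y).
1. The degree is 2 — no degree-1 curve has this shape.
2. Against the integer gridlines: one x-axis crossing is at x = -1; the curve avoids every integer y-axis point in the box.
3. The integer polynomial consistent with all of this is the stated p.

2*x*y - y^2 - 2*x + y - 2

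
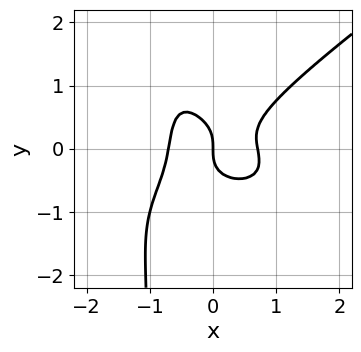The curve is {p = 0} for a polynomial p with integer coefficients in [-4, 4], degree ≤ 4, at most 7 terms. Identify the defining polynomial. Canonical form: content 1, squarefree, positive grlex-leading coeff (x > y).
(a) The degree is 4 — the shape is more complex than any degree-3 curve.
(b) Against the integer gridlines: one x-axis crossing is at x = 0; it crosses the y-axis at the gridline y = 0.
(c) Solving for integer coefficients yields p as stated.

x^3*y - 2*x*y^3 + 2*x^3 - 2*y^3 - x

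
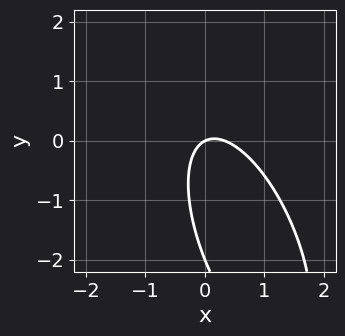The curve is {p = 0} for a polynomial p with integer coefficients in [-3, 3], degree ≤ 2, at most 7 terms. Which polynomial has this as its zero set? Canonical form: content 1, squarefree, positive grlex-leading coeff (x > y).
3*x^2 + 2*x*y + y^2 - x + 2*y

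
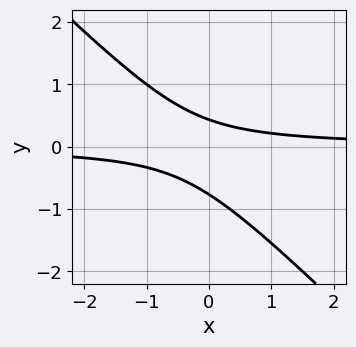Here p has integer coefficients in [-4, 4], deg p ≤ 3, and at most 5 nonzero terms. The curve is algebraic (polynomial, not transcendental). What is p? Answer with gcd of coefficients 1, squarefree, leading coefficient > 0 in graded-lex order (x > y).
deg p = 2.
Against the integer gridlines: it misses every integer gridline on the x-axis.
Matching integer coefficients to the picture gives p.

3*x*y + 3*y^2 + y - 1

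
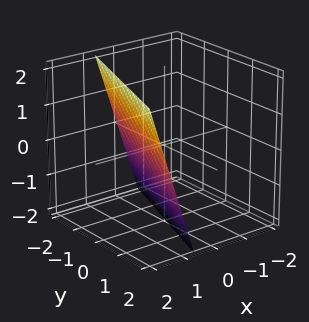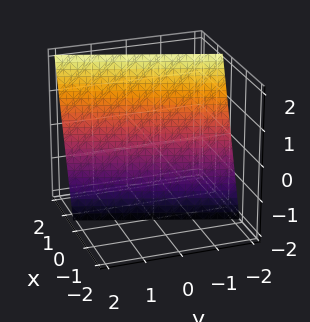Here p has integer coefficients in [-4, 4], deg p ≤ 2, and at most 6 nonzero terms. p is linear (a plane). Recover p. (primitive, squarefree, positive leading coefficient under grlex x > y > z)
3*x - y - z - 2

The degree is 1 — the surface is flat (a plane).
From the visible intercepts: it crosses the z-axis at the gridline z = -2; it meets the y-axis at y = -2 (among the integer gridlines).
Matching integer coefficients to the picture gives p.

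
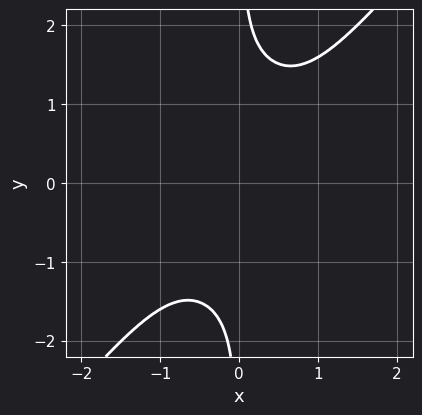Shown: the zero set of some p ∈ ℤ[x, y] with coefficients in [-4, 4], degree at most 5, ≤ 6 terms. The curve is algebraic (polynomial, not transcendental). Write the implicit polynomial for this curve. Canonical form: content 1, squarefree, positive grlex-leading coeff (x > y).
2*x^4 + x^2*y^2 - 2*x*y^3 + x*y + 2

(a) Degree: no degree-3 curve has this shape, so deg p = 4.
(b) From the visible intercepts: the curve avoids every integer x-axis point in the box; no y-intercept at any integer in the box.
(c) Putting this together gives p.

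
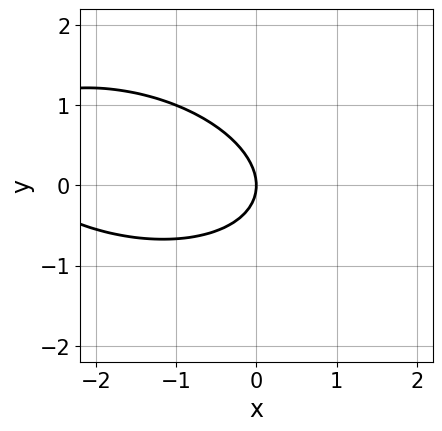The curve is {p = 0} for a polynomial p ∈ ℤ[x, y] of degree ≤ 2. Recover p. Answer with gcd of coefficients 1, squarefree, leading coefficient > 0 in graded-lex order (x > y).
x^2 + x*y + 3*y^2 + 3*x

(a) Degree: a generic line meets the curve in up to 2 points, so deg p = 2.
(b) Checking where it meets the axes: one x-axis crossing is at x = 0; it meets the y-axis at y = 0 (among the integer gridlines).
(c) Matching integer coefficients to the picture gives p.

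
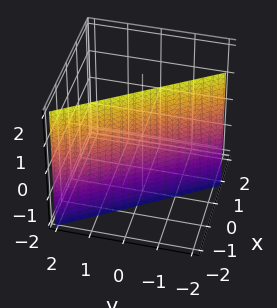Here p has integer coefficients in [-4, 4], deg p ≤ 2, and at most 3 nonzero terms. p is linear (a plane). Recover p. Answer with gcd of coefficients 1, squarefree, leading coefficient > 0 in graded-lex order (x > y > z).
1. The degree is 1 — every cross-section is a straight line — this is a plane.
2. Against the integer gridlines: one y-axis crossing is at y = -1; no z-intercept at any integer in the box.
3. These observations pin down the coefficients.

3*x + 2*y + 2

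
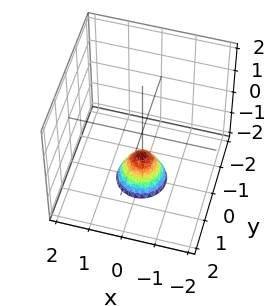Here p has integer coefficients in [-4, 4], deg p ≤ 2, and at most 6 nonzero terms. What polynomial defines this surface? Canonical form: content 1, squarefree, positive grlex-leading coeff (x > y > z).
1. The degree is 2 — no degree-1 surface has this shape.
2. Symmetries: rotational symmetry about the z-axis ⇒ p depends on x, y only through x² + y².
3. Against the integer gridlines: no y-intercept at any integer in the box; a circular section at z = -2 has radius between 0 and 1.
4. Solving for integer coefficients yields p as stated.

2*x^2 + 2*y^2 + z + 1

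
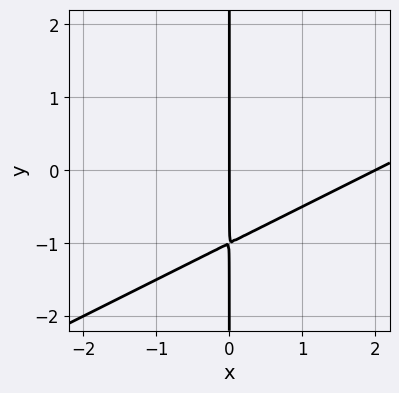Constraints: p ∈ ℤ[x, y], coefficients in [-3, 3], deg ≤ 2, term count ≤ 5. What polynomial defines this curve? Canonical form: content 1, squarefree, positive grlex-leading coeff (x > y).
First, the degree is 2 — the shape is more complex than any degree-1 curve.
Next, observable constraints: the x-axis gridline crossings are at x ∈ {0, 2}; every point of the y-axis in the box is on the curve.
Finally, fitting integer coefficients to these (and the overall shape) gives p.

x^2 - 2*x*y - 2*x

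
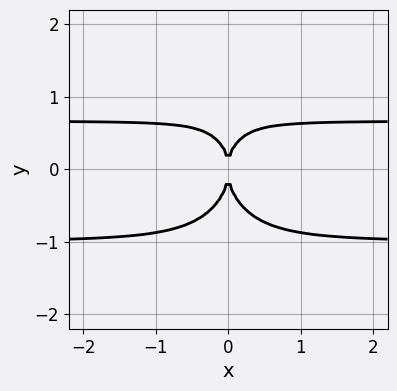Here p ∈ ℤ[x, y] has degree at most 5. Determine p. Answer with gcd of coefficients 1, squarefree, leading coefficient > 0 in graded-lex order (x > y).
3*x^2*y^2 + y^4 + x^2*y - 2*x^2

1. Degree: a generic line meets the curve in up to 4 points, so deg p = 4.
2. Symmetries: the x ↦ −x reflection is a symmetry, so x appears only in even powers.
3. Reading off the gridlines: one y-axis crossing is at y = 0; it meets the x-axis at x = 0 (among the integer gridlines).
4. These observations pin down the coefficients.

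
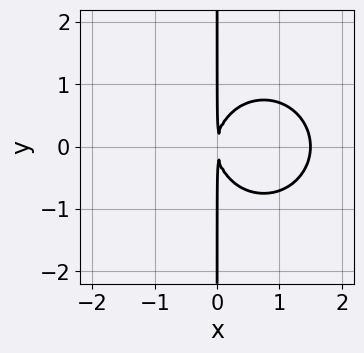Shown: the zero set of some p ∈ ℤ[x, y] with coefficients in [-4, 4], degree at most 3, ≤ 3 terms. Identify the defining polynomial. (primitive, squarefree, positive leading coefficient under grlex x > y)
2*x^3 + 2*x*y^2 - 3*x^2

(a) deg p = 3. The shape is more complex than any degree-2 curve.
(b) Symmetries: the y ↦ −y reflection is a symmetry, so y appears only in even powers.
(c) From the axis intercepts and sections: every point of the y-axis in the box is on the curve.
(d) Assembling these constraints gives the stated polynomial.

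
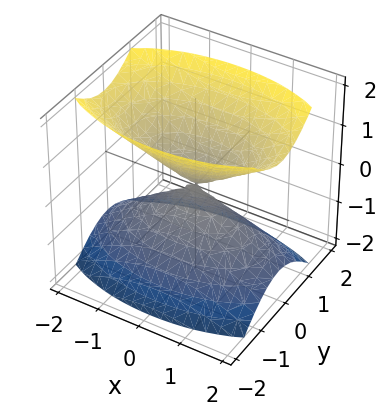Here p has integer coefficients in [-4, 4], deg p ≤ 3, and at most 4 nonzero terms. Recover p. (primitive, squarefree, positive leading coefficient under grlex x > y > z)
x^2 + 3*y^2 - 2*z^2

(a) I count 2 distinct pieces.
(b) The degree is 2 — a double cone through the origin; a quadric.
(c) Symmetries: it's symmetric under z → −z, forcing even powers of z; the x ↦ −x reflection is a symmetry, so x appears only in even powers; it's symmetric under y → −y, forcing even powers of y.
(d) From the visible intercepts: it crosses the z-axis at the gridline z = 0; it crosses the x-axis at the gridline x = 0.
(e) Fitting integer coefficients to these (and the overall shape) gives p.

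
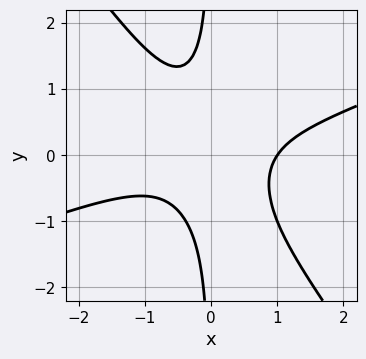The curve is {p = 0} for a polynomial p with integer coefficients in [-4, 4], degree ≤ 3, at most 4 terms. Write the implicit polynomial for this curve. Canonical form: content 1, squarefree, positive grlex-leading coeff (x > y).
The degree is 3 — a generic line meets the curve in up to 3 points.
From the axis intercepts and sections: one x-axis crossing is at x = 1; the curve avoids every integer y-axis point in the box.
Fitting integer coefficients to these (and the overall shape) gives p.

x^3 - 2*x^2*y - 2*x*y^2 - 1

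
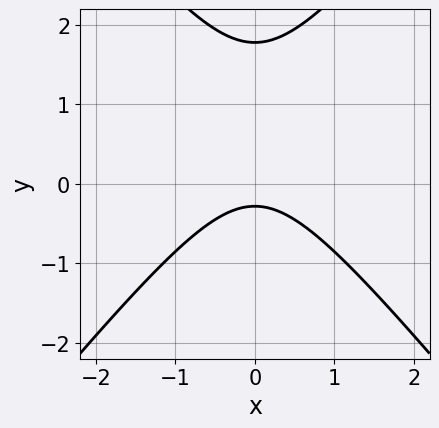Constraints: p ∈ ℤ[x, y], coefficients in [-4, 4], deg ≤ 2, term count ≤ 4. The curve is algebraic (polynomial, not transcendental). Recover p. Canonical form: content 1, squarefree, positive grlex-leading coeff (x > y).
(a) The degree is 2 — the shape is more complex than any degree-1 curve.
(b) Symmetries: the x ↦ −x reflection is a symmetry, so x appears only in even powers.
(c) Against the integer gridlines: the curve avoids every integer x-axis point in the box.
(d) Together with the visible shape, these determine p as stated.

3*x^2 - 2*y^2 + 3*y + 1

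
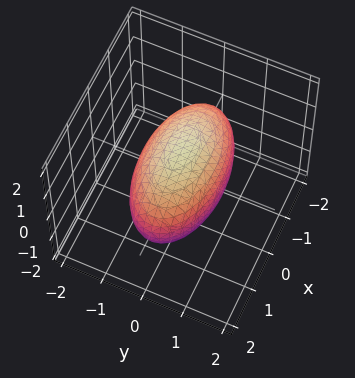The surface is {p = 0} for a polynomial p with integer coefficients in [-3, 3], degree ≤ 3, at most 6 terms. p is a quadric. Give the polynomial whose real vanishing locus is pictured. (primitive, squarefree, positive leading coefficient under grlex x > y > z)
First, degree: a closed, bounded, convex surface; a quadric, so deg p = 2.
Next, symmetries: the z ↦ −z reflection is a symmetry, so z appears only in even powers; it's symmetric under x → −x, forcing even powers of x; mirror symmetry y ↦ −y ⇒ only even powers of y.
Then, from the visible intercepts: among the integer gridlines, it crosses the y-axis at y ∈ {-1, 1}.
Finally, matching integer coefficients to the picture gives p.

x^2 + 3*y^2 + 2*z^2 - 3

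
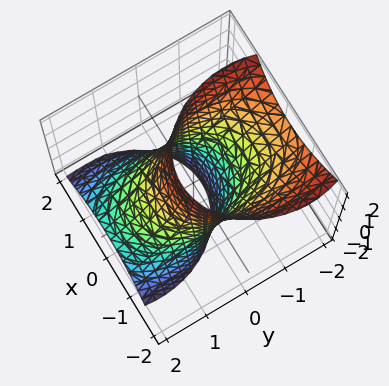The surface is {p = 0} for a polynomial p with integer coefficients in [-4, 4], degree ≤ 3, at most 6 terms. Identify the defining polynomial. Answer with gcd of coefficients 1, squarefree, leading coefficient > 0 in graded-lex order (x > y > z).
The degree is 2 — a generic line meets the surface in up to 2 points.
Observable constraints: among the integer gridlines, it crosses the x-axis at x ∈ {-1, 1}; the surface avoids every integer z-axis point in the box.
Fitting integer coefficients to these (and the overall shape) gives p.

3*x^2 + x*z + 2*y^2 + 3*y*z - 3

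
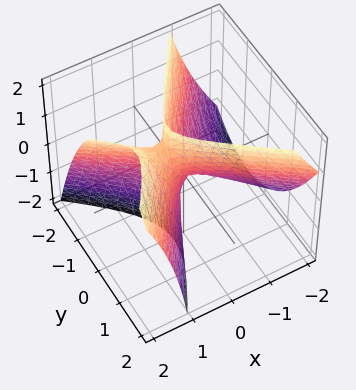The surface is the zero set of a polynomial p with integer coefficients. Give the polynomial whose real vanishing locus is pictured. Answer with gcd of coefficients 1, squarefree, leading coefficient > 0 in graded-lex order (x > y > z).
Degree: a generic line meets the surface in up to 2 points, so deg p = 2.
Observable constraints: it crosses the z-axis at the gridline z = 0; one x-axis crossing is at x = 0; one y-axis crossing is at y = 0.
Fitting integer coefficients to these (and the overall shape) gives p.

3*x^2 + 2*x*y - 3*x*z - 3*y^2 + z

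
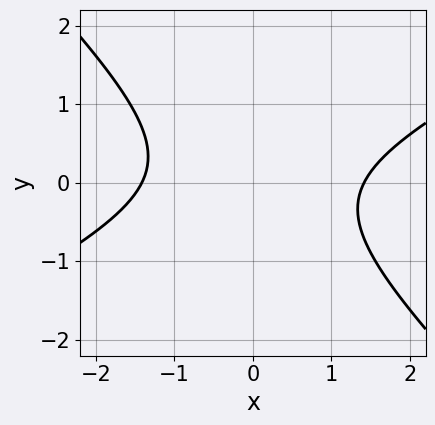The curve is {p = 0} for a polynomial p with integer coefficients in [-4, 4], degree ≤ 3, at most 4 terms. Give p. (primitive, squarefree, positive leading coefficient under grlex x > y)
1. The degree is 2 — a generic line meets the curve in up to 2 points.
2. Observable constraints: it misses every integer gridline on the y-axis.
3. The integer polynomial consistent with all of this is the stated p.

x^2 - x*y - 2*y^2 - 2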